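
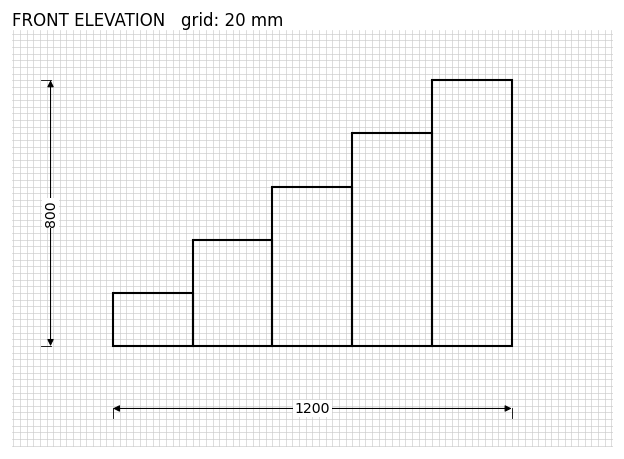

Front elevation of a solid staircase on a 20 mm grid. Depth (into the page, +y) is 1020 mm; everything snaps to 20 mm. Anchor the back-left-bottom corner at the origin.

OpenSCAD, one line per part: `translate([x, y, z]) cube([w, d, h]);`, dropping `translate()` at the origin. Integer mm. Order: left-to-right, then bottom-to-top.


cube([240, 1020, 160]);
translate([240, 0, 0]) cube([240, 1020, 320]);
translate([480, 0, 0]) cube([240, 1020, 480]);
translate([720, 0, 0]) cube([240, 1020, 640]);
translate([960, 0, 0]) cube([240, 1020, 800]);


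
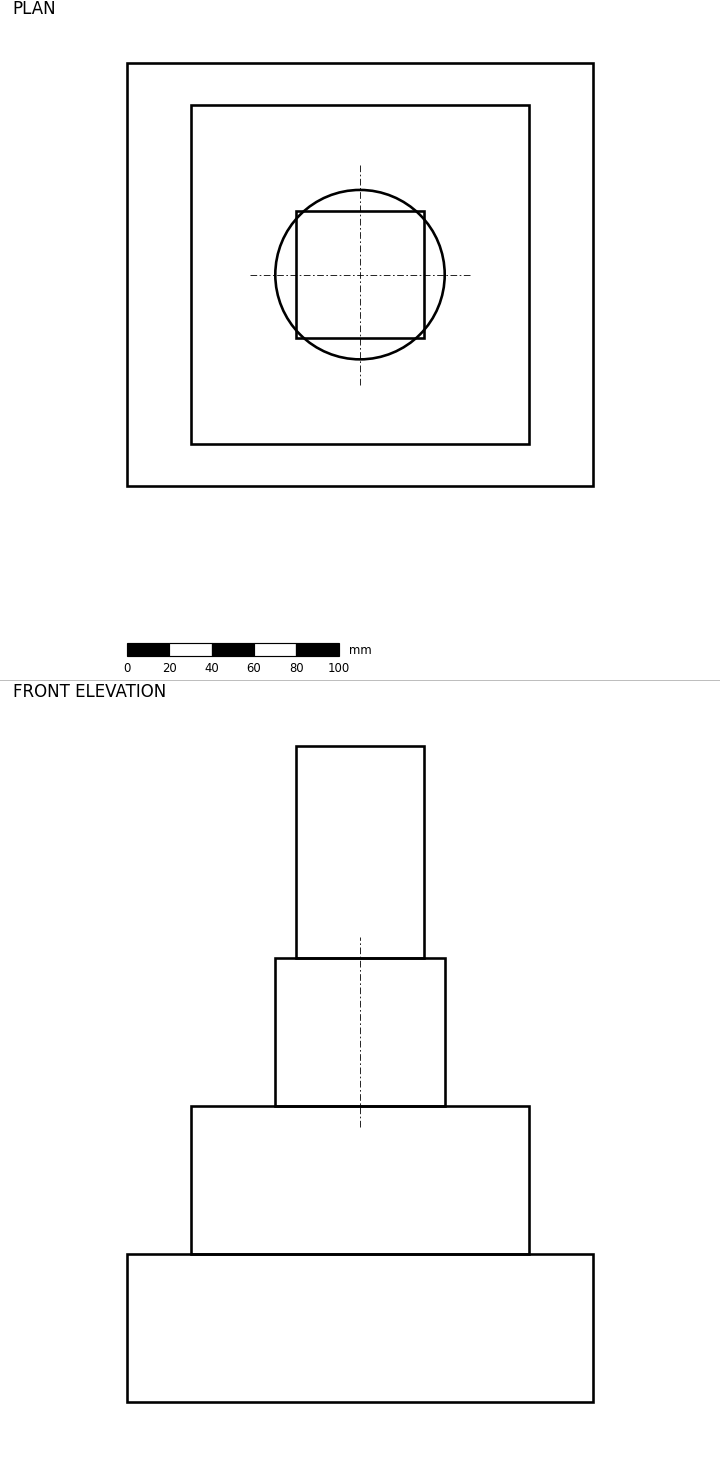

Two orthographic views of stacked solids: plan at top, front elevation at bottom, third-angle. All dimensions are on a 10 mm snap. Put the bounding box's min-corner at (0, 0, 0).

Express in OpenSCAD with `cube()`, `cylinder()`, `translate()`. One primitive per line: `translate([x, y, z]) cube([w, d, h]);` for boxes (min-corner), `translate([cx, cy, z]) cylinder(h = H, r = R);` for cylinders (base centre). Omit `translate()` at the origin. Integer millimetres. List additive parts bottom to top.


cube([220, 200, 70]);
translate([30, 20, 70]) cube([160, 160, 70]);
translate([110, 100, 140]) cylinder(h = 70, r = 40);
translate([80, 70, 210]) cube([60, 60, 100]);


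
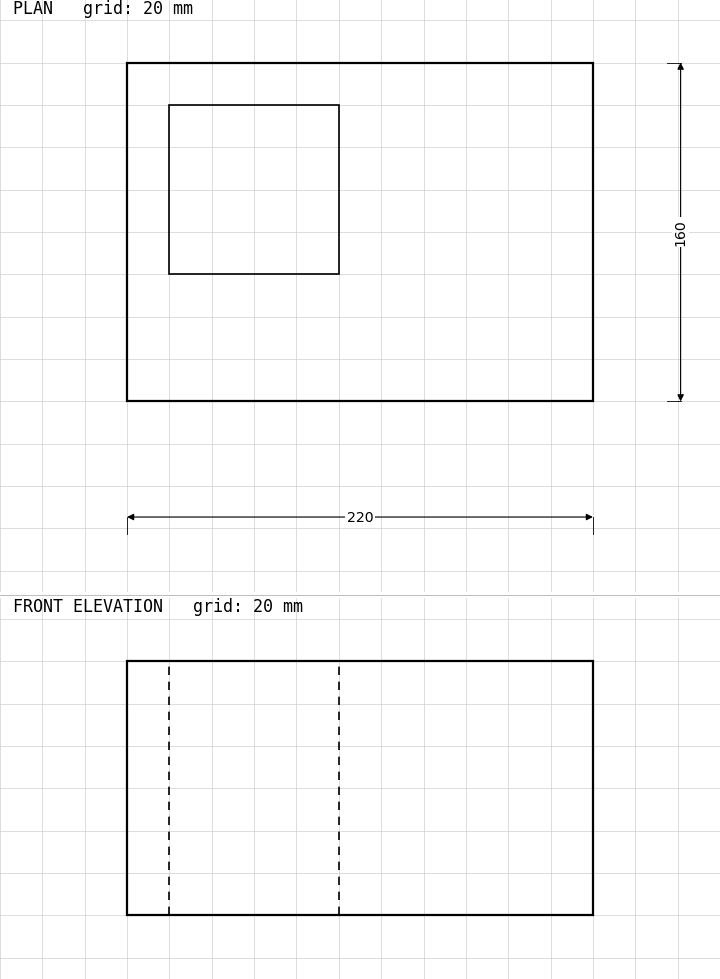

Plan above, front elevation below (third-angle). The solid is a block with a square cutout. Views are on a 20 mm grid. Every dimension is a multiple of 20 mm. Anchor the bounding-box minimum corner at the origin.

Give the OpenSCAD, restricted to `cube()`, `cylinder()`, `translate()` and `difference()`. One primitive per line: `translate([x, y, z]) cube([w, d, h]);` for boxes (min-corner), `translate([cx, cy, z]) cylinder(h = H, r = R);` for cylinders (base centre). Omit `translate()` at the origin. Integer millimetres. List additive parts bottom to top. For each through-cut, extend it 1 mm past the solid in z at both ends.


difference() {
  cube([220, 160, 120]);
  translate([20, 60, -1]) cube([80, 80, 122]);
}


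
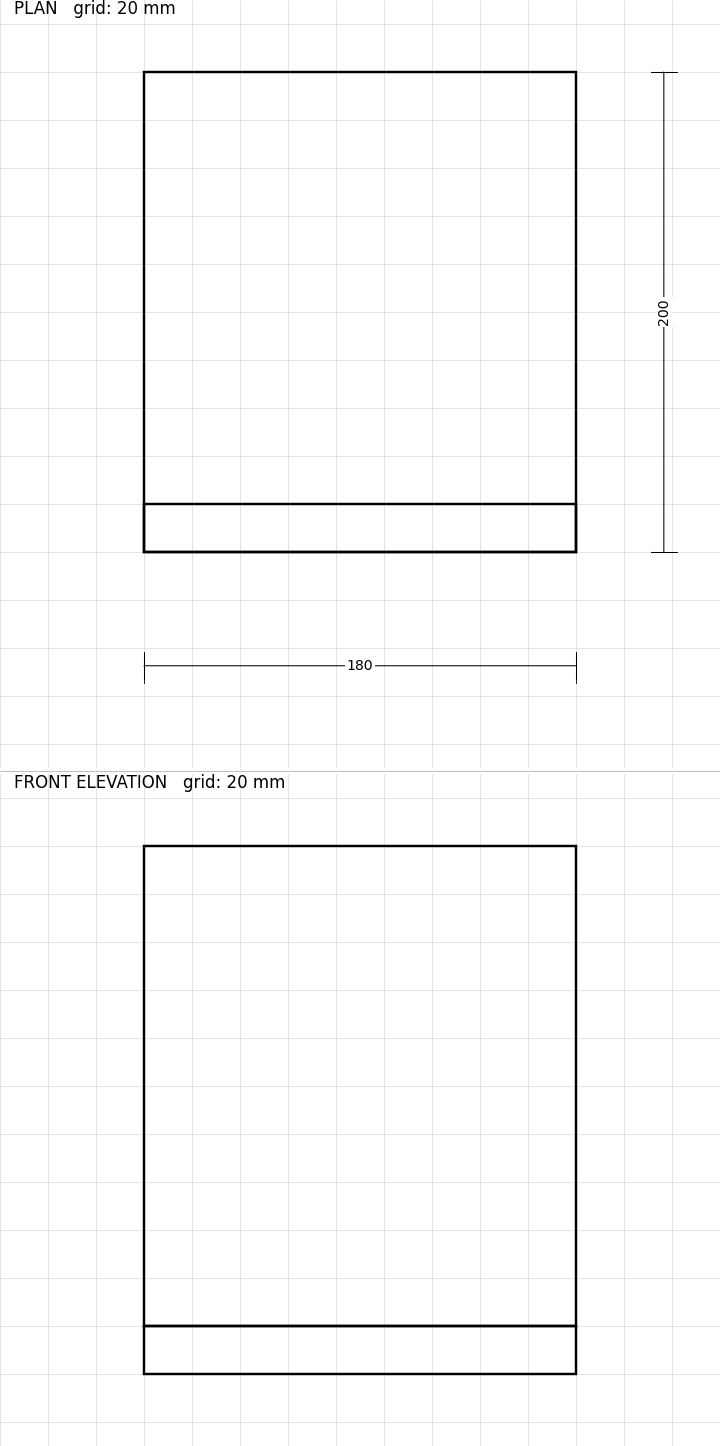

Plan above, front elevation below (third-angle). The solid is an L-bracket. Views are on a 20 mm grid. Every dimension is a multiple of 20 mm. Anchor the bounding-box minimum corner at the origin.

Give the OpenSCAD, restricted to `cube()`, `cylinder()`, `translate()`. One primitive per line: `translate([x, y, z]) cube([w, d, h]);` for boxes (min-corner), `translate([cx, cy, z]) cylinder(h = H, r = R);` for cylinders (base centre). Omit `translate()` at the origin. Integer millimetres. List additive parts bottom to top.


cube([180, 200, 20]);
translate([0, 0, 20]) cube([180, 20, 200]);


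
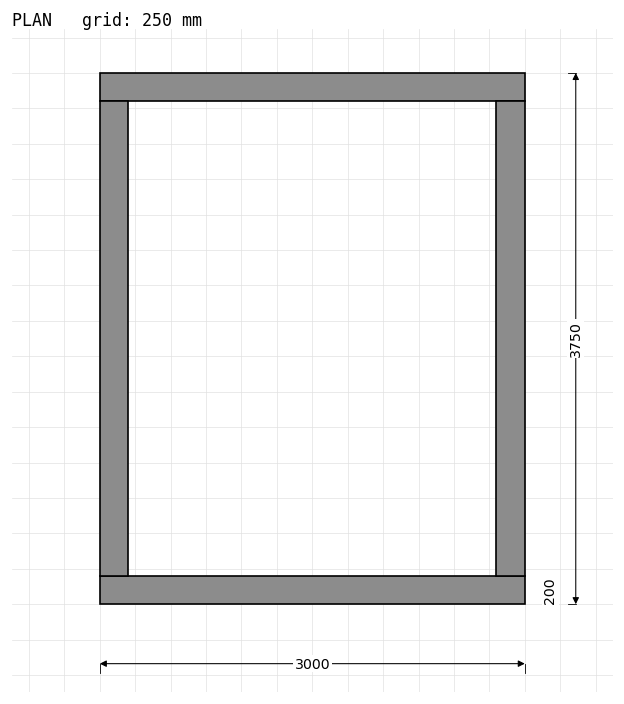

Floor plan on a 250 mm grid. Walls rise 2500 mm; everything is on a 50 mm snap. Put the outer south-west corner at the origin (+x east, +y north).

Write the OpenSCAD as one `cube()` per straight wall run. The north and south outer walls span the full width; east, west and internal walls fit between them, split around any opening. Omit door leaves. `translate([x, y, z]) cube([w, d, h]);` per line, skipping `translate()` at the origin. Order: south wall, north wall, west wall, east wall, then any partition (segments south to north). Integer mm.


cube([3000, 200, 2500]);
translate([0, 3550, 0]) cube([3000, 200, 2500]);
translate([0, 200, 0]) cube([200, 3350, 2500]);
translate([2800, 200, 0]) cube([200, 3350, 2500]);


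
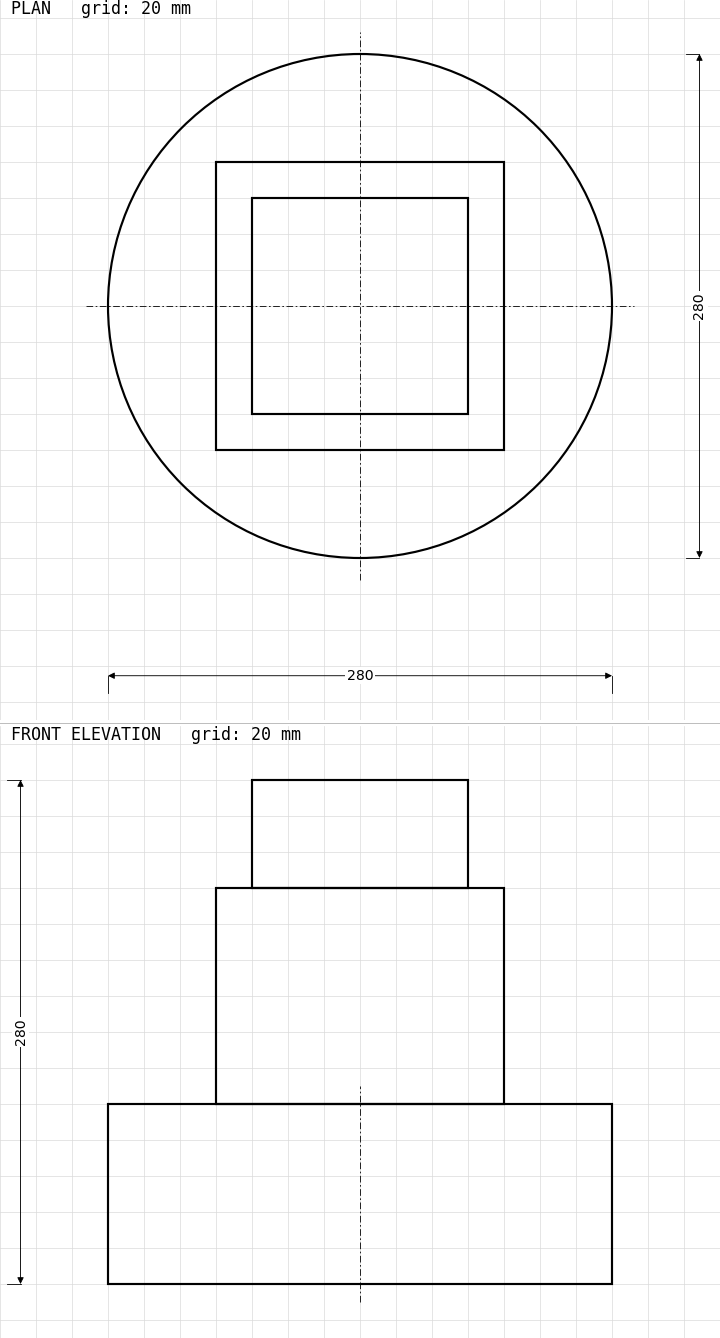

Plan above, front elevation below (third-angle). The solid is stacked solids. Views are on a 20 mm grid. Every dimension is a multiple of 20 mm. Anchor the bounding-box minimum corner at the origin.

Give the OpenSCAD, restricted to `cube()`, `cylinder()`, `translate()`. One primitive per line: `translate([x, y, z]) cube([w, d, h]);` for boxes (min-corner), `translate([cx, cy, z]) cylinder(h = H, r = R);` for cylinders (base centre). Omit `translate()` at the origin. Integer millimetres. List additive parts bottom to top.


translate([140, 140, 0]) cylinder(h = 100, r = 140);
translate([60, 60, 100]) cube([160, 160, 120]);
translate([80, 80, 220]) cube([120, 120, 60]);


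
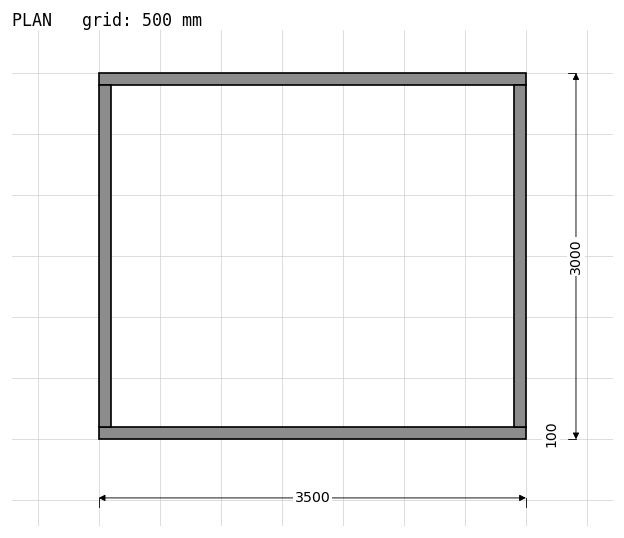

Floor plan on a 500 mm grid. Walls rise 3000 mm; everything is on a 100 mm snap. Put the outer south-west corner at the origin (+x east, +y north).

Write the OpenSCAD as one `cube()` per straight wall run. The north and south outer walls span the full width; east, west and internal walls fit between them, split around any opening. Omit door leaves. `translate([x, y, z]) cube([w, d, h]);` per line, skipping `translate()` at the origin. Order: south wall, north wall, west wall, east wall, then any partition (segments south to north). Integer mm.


cube([3500, 100, 3000]);
translate([0, 2900, 0]) cube([3500, 100, 3000]);
translate([0, 100, 0]) cube([100, 2800, 3000]);
translate([3400, 100, 0]) cube([100, 2800, 3000]);


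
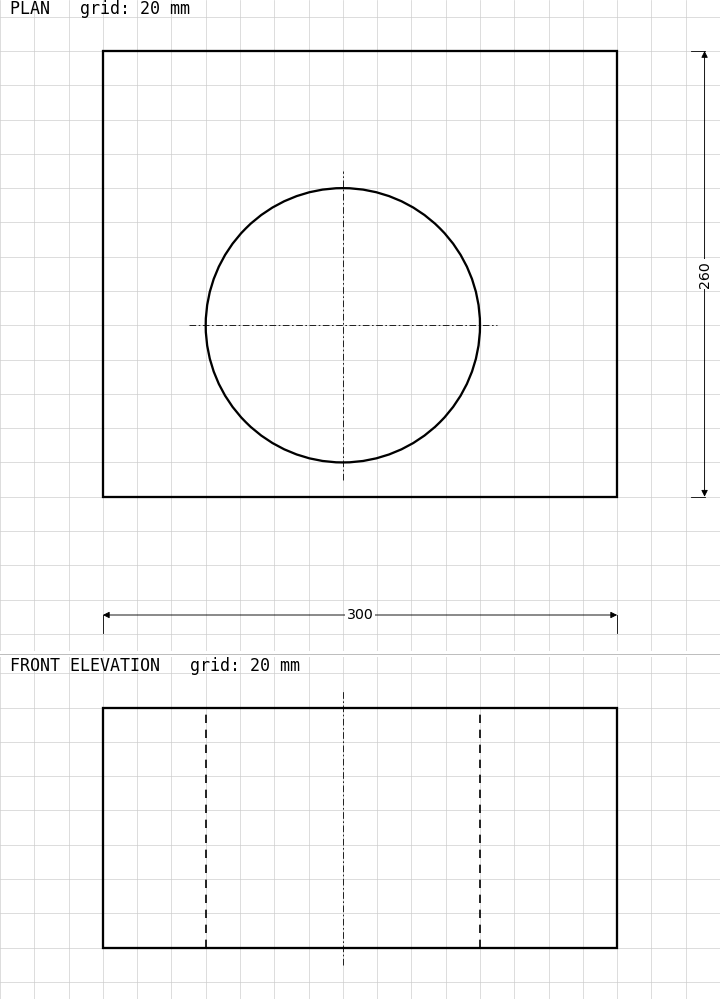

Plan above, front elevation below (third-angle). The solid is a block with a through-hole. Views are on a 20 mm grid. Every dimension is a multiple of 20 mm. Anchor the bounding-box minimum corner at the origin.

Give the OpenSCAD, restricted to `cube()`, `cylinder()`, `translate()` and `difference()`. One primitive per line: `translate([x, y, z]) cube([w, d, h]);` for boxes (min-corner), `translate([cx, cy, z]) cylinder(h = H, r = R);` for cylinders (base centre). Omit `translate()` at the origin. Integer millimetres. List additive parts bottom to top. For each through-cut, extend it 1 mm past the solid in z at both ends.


difference() {
  cube([300, 260, 140]);
  translate([140, 100, -1]) cylinder(h = 142, r = 80);
}


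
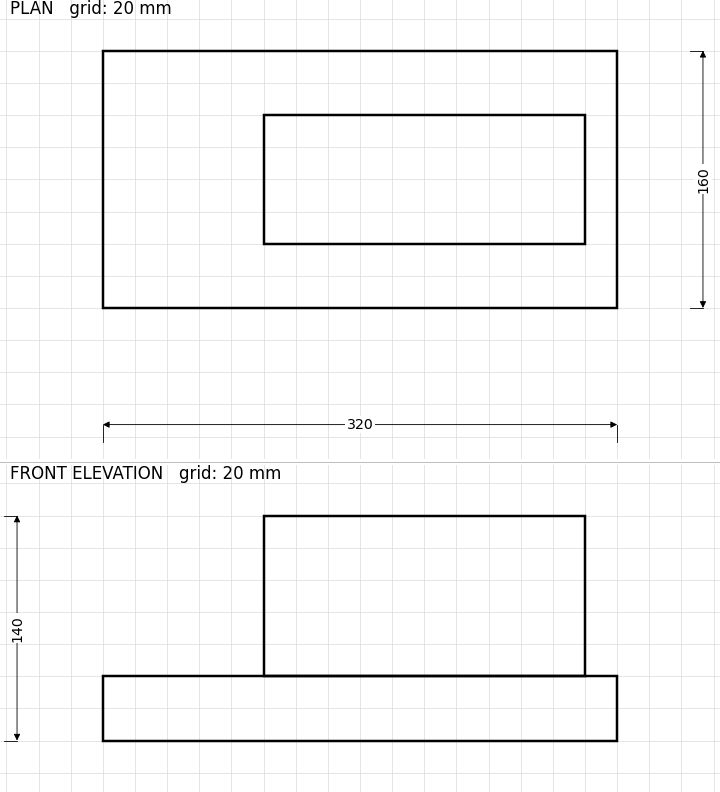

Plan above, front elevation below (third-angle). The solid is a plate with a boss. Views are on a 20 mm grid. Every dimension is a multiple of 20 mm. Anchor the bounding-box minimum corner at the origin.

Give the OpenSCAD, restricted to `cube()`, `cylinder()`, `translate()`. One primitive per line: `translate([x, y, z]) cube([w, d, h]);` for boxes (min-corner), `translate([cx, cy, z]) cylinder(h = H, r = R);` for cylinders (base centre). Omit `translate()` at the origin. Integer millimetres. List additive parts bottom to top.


cube([320, 160, 40]);
translate([100, 40, 40]) cube([200, 80, 100]);


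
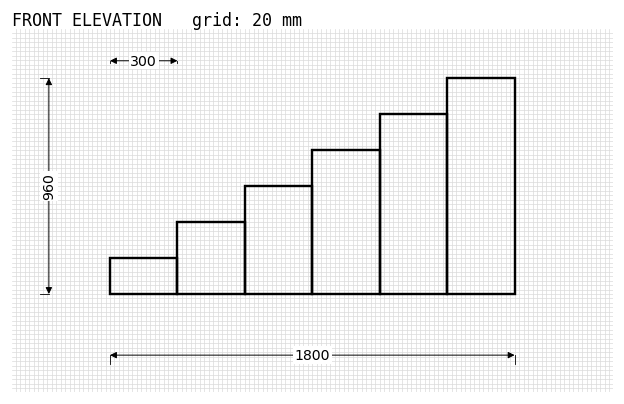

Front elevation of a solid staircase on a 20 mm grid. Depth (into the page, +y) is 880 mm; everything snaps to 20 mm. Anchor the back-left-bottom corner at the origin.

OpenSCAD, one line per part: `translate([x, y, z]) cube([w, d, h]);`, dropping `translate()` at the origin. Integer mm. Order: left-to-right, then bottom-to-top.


cube([300, 880, 160]);
translate([300, 0, 0]) cube([300, 880, 320]);
translate([600, 0, 0]) cube([300, 880, 480]);
translate([900, 0, 0]) cube([300, 880, 640]);
translate([1200, 0, 0]) cube([300, 880, 800]);
translate([1500, 0, 0]) cube([300, 880, 960]);


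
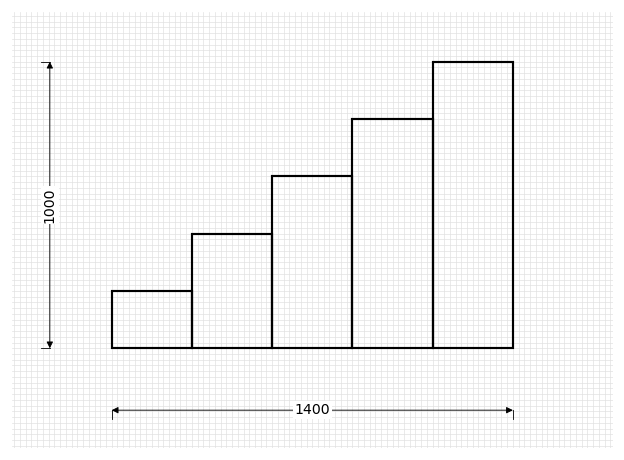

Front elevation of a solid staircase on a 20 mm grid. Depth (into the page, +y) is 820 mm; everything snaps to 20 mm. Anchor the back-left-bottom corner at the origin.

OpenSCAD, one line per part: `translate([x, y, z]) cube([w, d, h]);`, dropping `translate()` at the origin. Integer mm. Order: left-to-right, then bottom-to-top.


cube([280, 820, 200]);
translate([280, 0, 0]) cube([280, 820, 400]);
translate([560, 0, 0]) cube([280, 820, 600]);
translate([840, 0, 0]) cube([280, 820, 800]);
translate([1120, 0, 0]) cube([280, 820, 1000]);


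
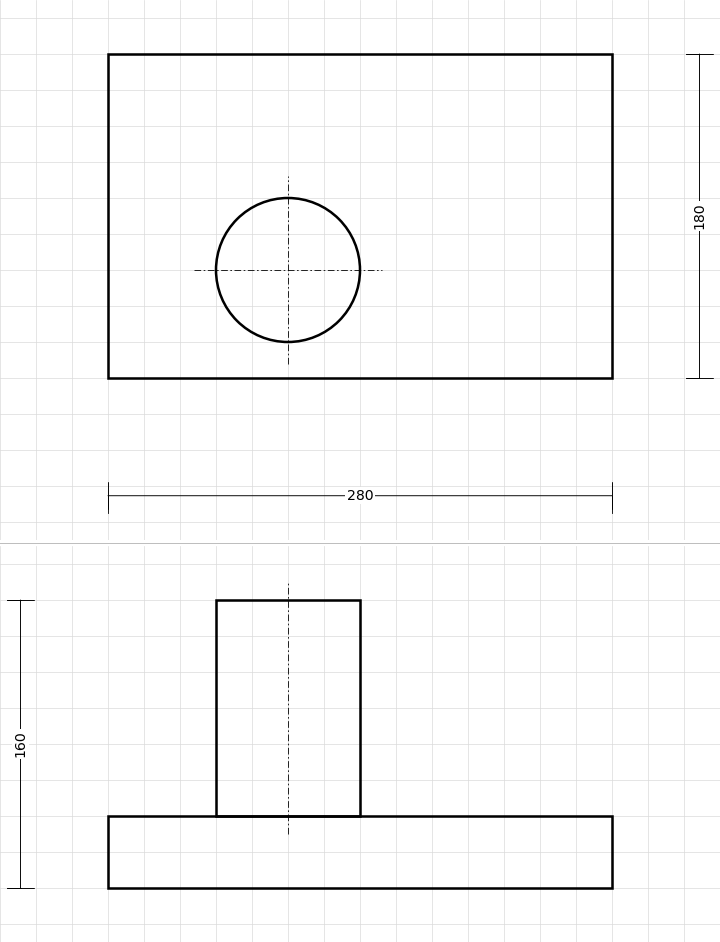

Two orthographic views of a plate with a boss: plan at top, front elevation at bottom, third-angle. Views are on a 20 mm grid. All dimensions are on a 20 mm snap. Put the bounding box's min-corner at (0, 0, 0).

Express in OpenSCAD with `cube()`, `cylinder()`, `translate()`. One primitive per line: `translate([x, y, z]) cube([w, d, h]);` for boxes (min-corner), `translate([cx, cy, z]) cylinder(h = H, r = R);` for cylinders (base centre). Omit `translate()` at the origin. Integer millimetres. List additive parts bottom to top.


cube([280, 180, 40]);
translate([100, 60, 40]) cylinder(h = 120, r = 40);


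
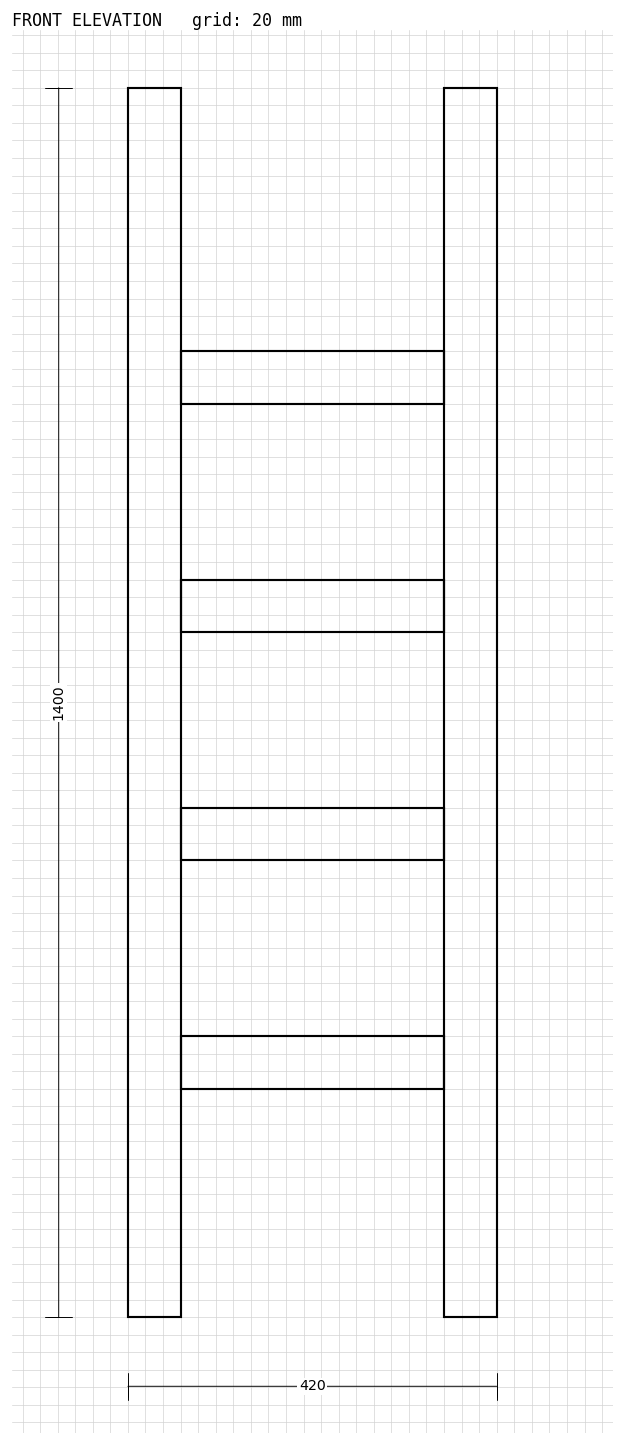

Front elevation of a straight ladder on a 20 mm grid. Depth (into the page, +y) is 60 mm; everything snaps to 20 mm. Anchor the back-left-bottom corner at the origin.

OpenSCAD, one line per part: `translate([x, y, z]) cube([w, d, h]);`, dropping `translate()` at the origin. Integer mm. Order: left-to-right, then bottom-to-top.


cube([60, 60, 1400]);
translate([60, 0, 260]) cube([300, 60, 60]);
translate([60, 0, 520]) cube([300, 60, 60]);
translate([60, 0, 780]) cube([300, 60, 60]);
translate([60, 0, 1040]) cube([300, 60, 60]);
translate([360, 0, 0]) cube([60, 60, 1400]);


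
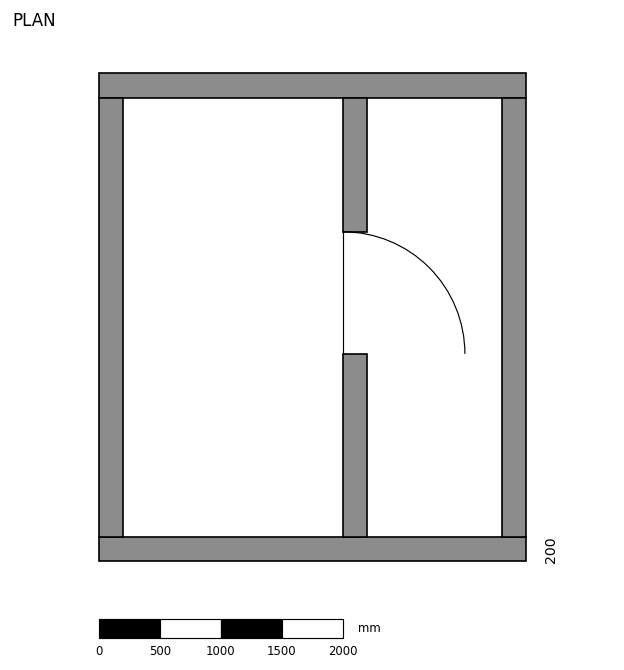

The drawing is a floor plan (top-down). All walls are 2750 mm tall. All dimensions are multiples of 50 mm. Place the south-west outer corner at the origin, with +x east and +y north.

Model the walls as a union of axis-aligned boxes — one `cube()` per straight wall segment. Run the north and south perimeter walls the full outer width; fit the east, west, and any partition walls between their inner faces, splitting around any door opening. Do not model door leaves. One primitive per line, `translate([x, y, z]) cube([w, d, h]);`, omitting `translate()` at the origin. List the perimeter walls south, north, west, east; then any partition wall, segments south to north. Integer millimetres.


cube([3500, 200, 2750]);
translate([0, 3800, 0]) cube([3500, 200, 2750]);
translate([0, 200, 0]) cube([200, 3600, 2750]);
translate([3300, 200, 0]) cube([200, 3600, 2750]);
translate([2000, 200, 0]) cube([200, 1500, 2750]);
translate([2000, 2700, 0]) cube([200, 1100, 2750]);


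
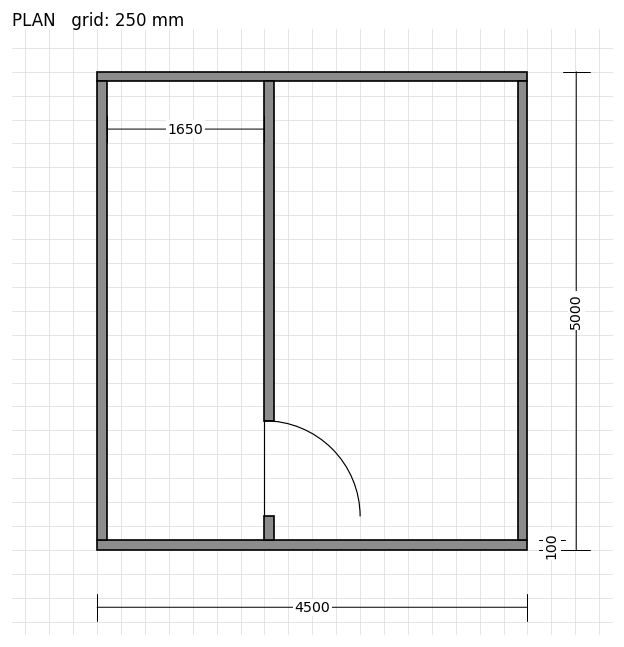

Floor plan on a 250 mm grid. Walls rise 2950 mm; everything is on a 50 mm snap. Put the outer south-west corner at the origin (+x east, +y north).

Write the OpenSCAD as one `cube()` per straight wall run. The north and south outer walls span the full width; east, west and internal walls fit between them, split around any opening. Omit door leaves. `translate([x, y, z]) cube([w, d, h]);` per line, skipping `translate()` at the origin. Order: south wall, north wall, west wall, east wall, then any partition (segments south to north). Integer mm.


cube([4500, 100, 2950]);
translate([0, 4900, 0]) cube([4500, 100, 2950]);
translate([0, 100, 0]) cube([100, 4800, 2950]);
translate([4400, 100, 0]) cube([100, 4800, 2950]);
translate([1750, 100, 0]) cube([100, 250, 2950]);
translate([1750, 1350, 0]) cube([100, 3550, 2950]);


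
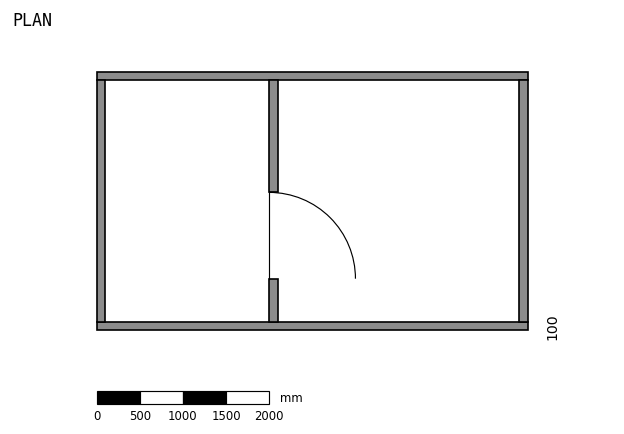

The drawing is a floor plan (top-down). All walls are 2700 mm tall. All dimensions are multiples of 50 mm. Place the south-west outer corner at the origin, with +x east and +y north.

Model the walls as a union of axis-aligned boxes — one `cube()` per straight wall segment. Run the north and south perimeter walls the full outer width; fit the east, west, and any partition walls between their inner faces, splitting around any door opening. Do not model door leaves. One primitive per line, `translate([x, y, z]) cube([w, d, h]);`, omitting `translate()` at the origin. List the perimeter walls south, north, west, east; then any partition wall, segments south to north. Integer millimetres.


cube([5000, 100, 2700]);
translate([0, 2900, 0]) cube([5000, 100, 2700]);
translate([0, 100, 0]) cube([100, 2800, 2700]);
translate([4900, 100, 0]) cube([100, 2800, 2700]);
translate([2000, 100, 0]) cube([100, 500, 2700]);
translate([2000, 1600, 0]) cube([100, 1300, 2700]);


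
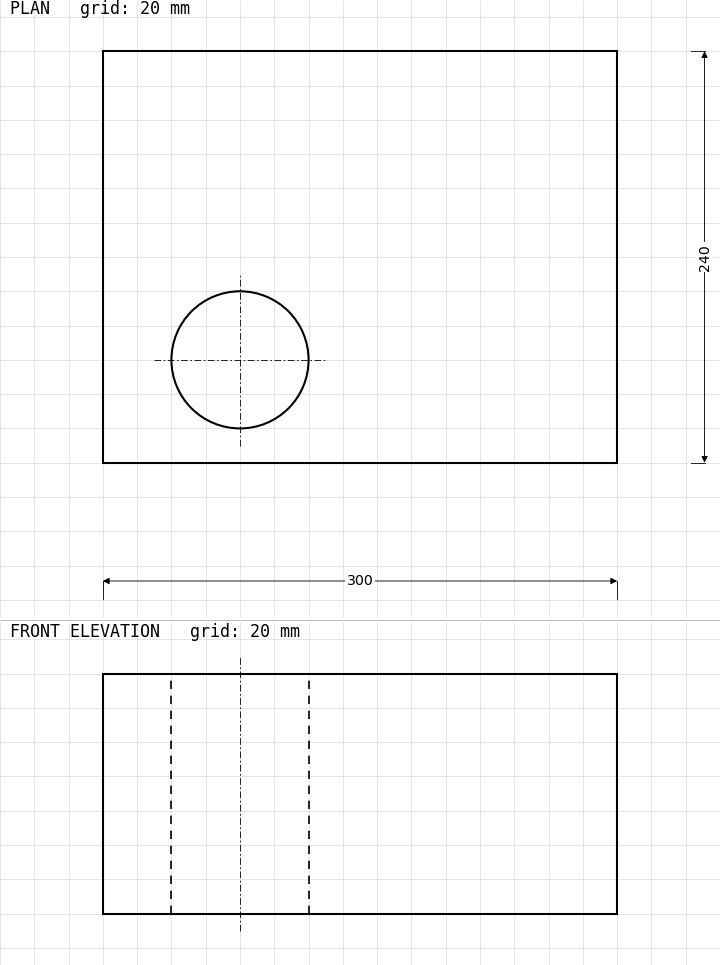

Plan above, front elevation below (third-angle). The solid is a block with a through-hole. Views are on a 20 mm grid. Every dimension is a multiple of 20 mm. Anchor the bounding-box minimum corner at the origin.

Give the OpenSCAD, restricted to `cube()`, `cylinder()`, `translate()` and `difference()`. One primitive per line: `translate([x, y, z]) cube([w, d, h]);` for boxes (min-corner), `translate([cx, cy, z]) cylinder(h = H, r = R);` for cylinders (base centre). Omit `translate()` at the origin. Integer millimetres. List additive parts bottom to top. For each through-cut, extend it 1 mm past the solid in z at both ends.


difference() {
  cube([300, 240, 140]);
  translate([80, 60, -1]) cylinder(h = 142, r = 40);
}


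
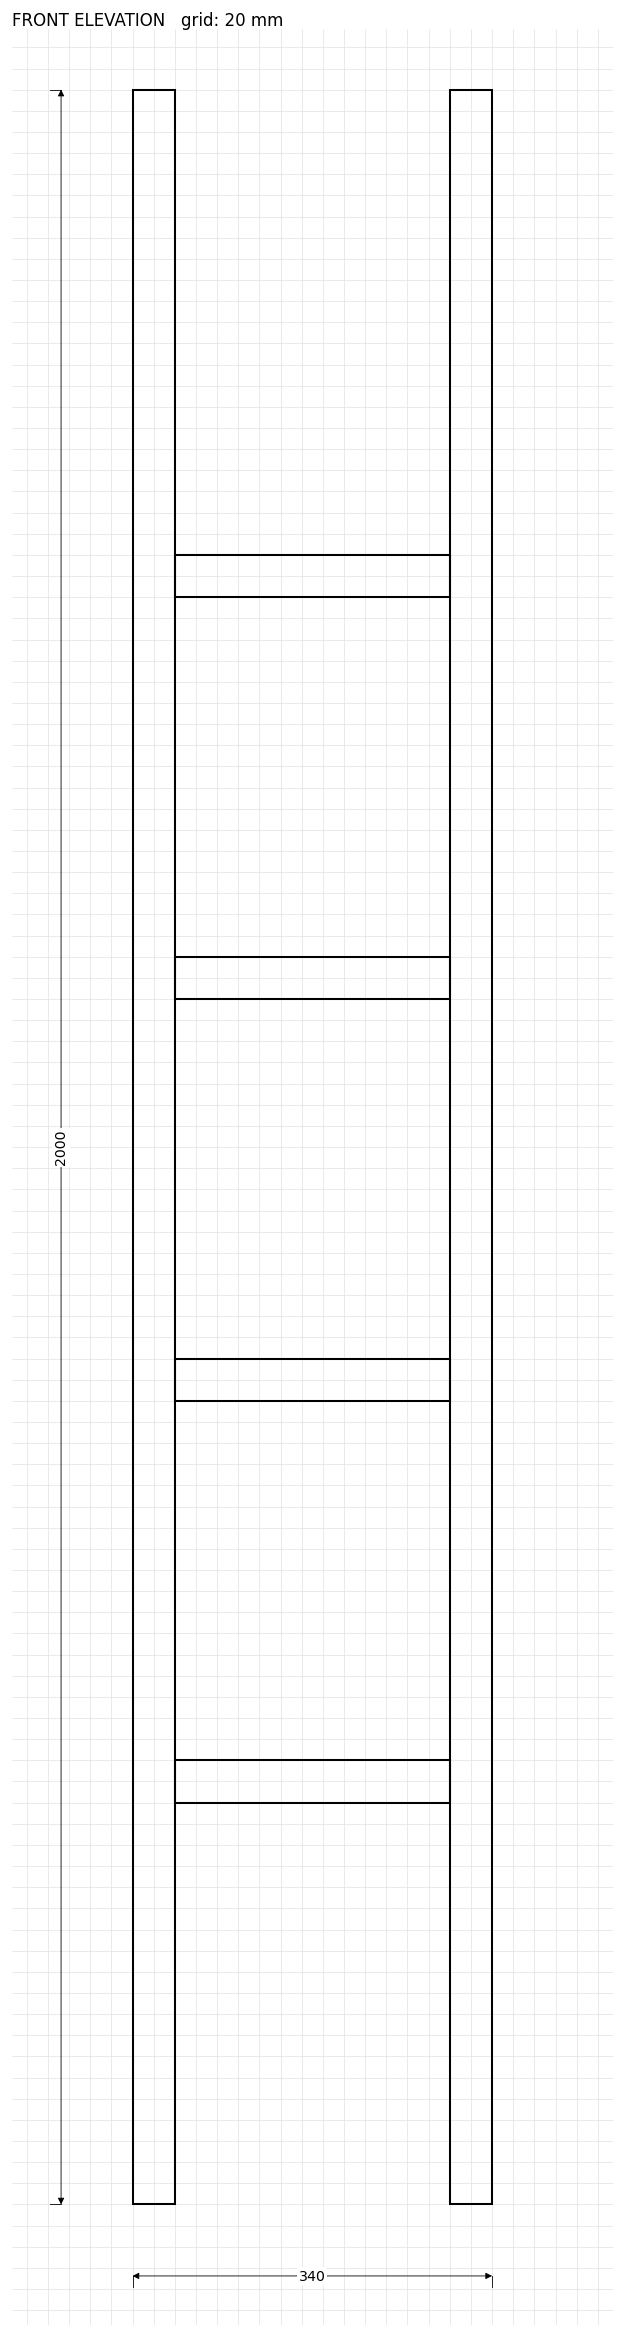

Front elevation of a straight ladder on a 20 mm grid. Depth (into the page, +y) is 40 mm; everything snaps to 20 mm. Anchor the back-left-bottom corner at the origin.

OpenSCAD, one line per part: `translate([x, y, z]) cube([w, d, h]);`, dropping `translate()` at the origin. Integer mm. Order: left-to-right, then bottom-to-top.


cube([40, 40, 2000]);
translate([40, 0, 380]) cube([260, 40, 40]);
translate([40, 0, 760]) cube([260, 40, 40]);
translate([40, 0, 1140]) cube([260, 40, 40]);
translate([40, 0, 1520]) cube([260, 40, 40]);
translate([300, 0, 0]) cube([40, 40, 2000]);


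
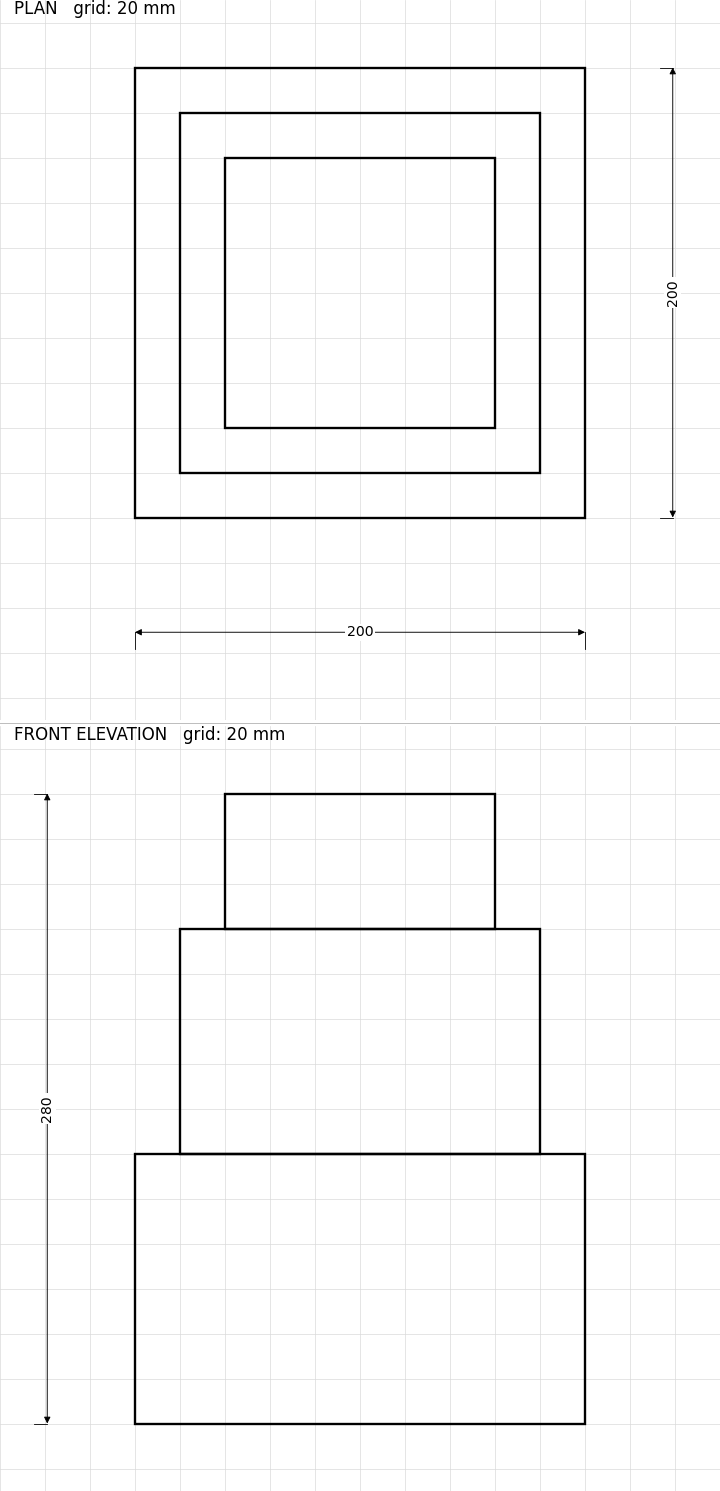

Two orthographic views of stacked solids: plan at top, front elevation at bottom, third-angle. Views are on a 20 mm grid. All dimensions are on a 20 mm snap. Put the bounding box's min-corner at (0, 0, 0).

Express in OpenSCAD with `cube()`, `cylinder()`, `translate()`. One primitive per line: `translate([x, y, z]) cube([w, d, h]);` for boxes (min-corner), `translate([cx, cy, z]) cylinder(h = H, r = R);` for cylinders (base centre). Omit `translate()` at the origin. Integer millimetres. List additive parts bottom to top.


cube([200, 200, 120]);
translate([20, 20, 120]) cube([160, 160, 100]);
translate([40, 40, 220]) cube([120, 120, 60]);


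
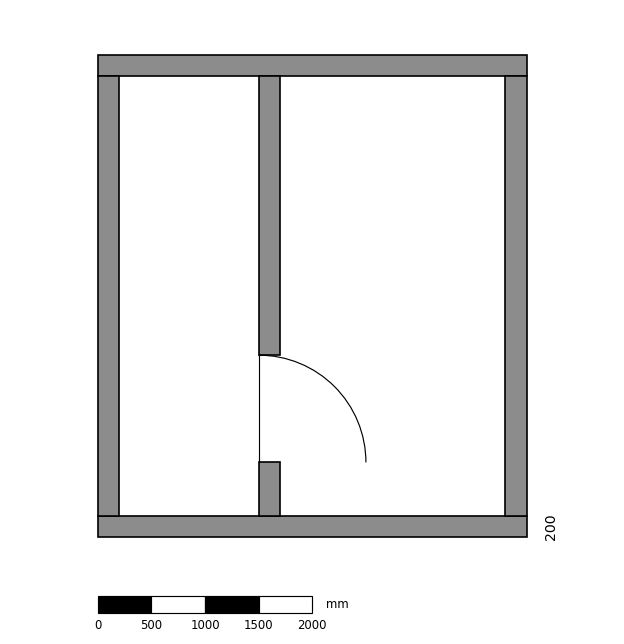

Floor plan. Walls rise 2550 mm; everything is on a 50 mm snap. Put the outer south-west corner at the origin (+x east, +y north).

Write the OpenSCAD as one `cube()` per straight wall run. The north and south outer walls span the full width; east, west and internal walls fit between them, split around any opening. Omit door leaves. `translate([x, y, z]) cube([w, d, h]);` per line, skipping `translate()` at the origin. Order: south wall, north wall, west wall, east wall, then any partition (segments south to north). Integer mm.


cube([4000, 200, 2550]);
translate([0, 4300, 0]) cube([4000, 200, 2550]);
translate([0, 200, 0]) cube([200, 4100, 2550]);
translate([3800, 200, 0]) cube([200, 4100, 2550]);
translate([1500, 200, 0]) cube([200, 500, 2550]);
translate([1500, 1700, 0]) cube([200, 2600, 2550]);


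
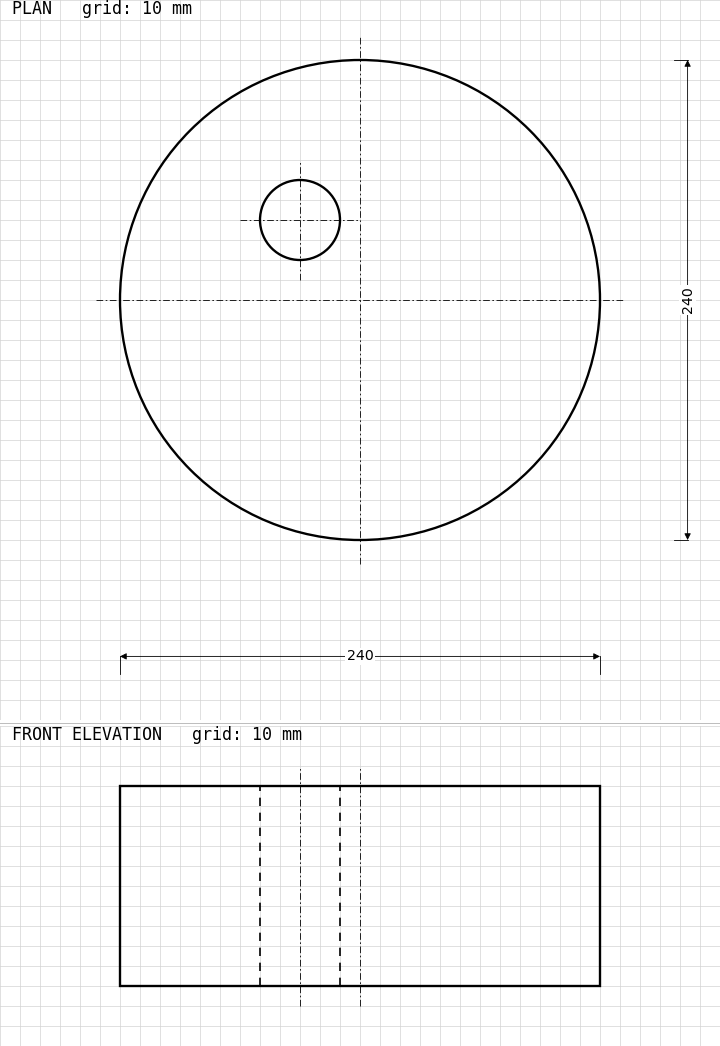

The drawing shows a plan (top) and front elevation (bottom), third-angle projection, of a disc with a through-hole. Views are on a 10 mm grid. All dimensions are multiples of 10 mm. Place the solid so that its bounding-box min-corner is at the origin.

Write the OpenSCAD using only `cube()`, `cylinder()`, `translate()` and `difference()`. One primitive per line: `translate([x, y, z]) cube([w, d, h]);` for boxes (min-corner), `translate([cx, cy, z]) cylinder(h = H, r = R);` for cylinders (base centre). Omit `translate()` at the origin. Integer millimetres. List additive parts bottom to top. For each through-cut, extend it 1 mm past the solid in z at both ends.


difference() {
  translate([120, 120, 0]) cylinder(h = 100, r = 120);
  translate([90, 160, -1]) cylinder(h = 102, r = 20);
}


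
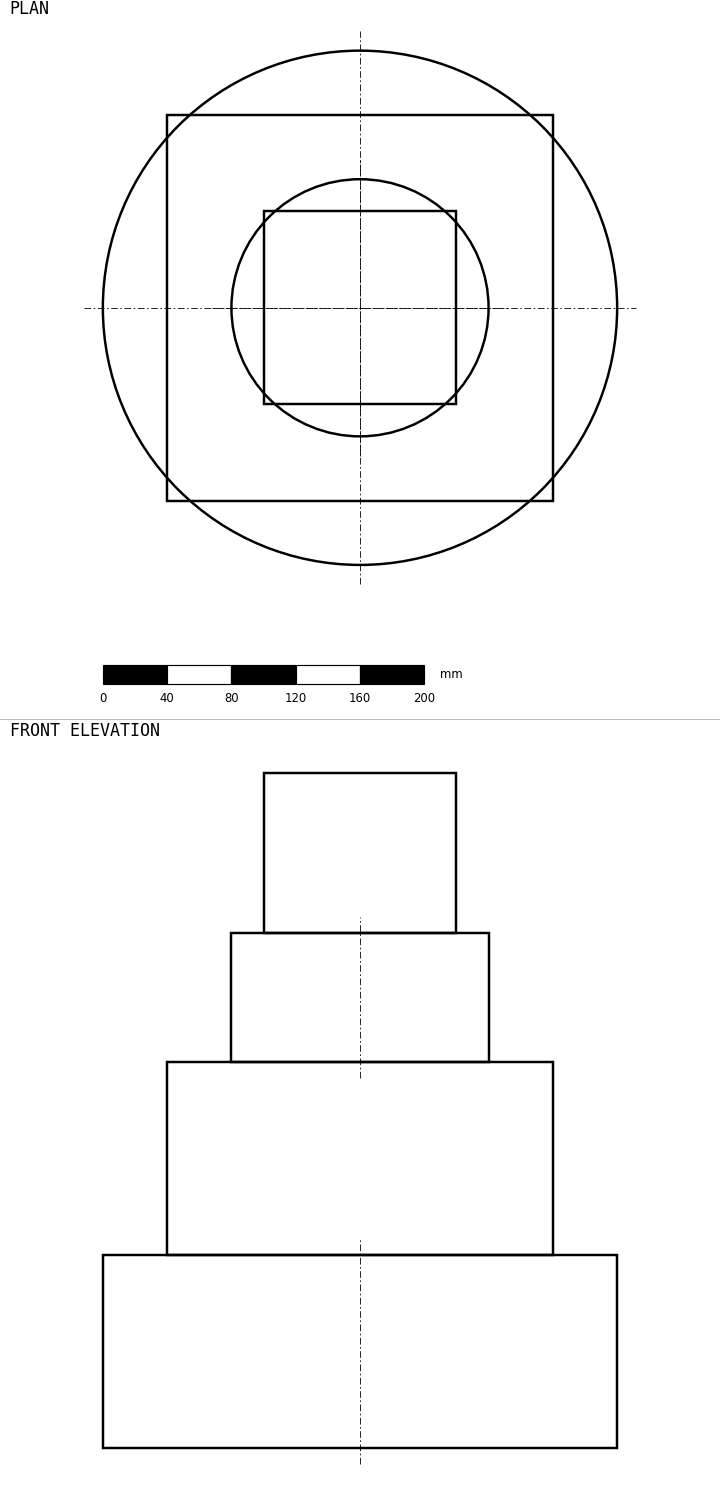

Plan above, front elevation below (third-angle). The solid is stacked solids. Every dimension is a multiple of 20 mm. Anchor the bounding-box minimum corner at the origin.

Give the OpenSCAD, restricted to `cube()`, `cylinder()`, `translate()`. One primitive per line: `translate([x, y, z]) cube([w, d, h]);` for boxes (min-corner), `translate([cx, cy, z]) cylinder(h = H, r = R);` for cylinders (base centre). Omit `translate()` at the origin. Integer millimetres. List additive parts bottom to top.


translate([160, 160, 0]) cylinder(h = 120, r = 160);
translate([40, 40, 120]) cube([240, 240, 120]);
translate([160, 160, 240]) cylinder(h = 80, r = 80);
translate([100, 100, 320]) cube([120, 120, 100]);


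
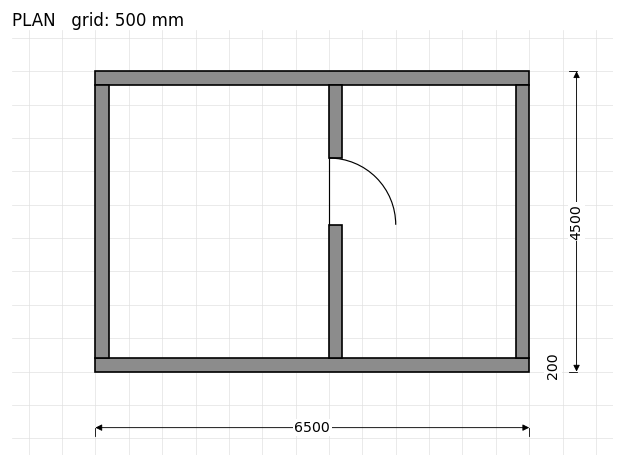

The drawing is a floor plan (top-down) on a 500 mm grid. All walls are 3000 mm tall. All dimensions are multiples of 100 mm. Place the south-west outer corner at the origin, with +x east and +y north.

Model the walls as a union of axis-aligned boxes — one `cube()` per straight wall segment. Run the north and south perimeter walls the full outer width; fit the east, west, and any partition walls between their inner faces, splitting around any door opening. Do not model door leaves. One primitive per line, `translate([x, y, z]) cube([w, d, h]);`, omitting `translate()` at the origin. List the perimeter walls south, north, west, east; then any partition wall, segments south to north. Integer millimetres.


cube([6500, 200, 3000]);
translate([0, 4300, 0]) cube([6500, 200, 3000]);
translate([0, 200, 0]) cube([200, 4100, 3000]);
translate([6300, 200, 0]) cube([200, 4100, 3000]);
translate([3500, 200, 0]) cube([200, 2000, 3000]);
translate([3500, 3200, 0]) cube([200, 1100, 3000]);


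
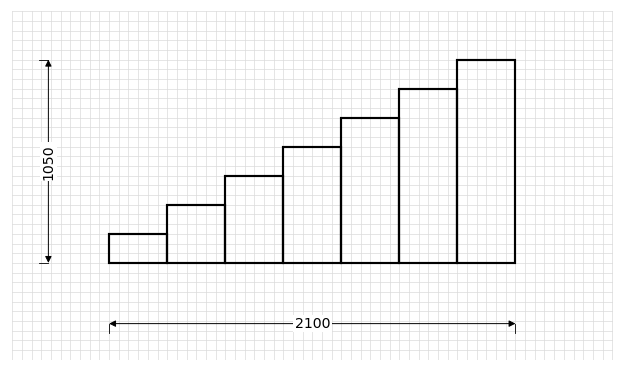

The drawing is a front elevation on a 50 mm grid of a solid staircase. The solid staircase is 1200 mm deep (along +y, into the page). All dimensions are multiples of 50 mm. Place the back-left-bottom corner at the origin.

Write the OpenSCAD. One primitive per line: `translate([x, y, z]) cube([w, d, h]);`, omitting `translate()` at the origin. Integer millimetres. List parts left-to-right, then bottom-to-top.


cube([300, 1200, 150]);
translate([300, 0, 0]) cube([300, 1200, 300]);
translate([600, 0, 0]) cube([300, 1200, 450]);
translate([900, 0, 0]) cube([300, 1200, 600]);
translate([1200, 0, 0]) cube([300, 1200, 750]);
translate([1500, 0, 0]) cube([300, 1200, 900]);
translate([1800, 0, 0]) cube([300, 1200, 1050]);


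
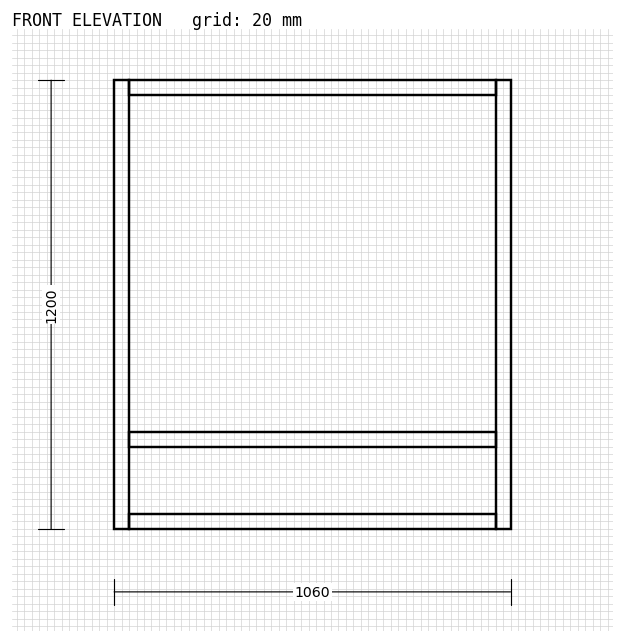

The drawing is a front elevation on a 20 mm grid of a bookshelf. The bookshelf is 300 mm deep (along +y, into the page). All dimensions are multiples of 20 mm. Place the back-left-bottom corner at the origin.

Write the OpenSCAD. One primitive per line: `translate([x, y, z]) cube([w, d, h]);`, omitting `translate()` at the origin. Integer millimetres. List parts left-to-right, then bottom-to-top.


cube([40, 300, 1200]);
translate([40, 0, 0]) cube([980, 300, 40]);
translate([40, 0, 220]) cube([980, 300, 40]);
translate([40, 0, 1160]) cube([980, 300, 40]);
translate([1020, 0, 0]) cube([40, 300, 1200]);


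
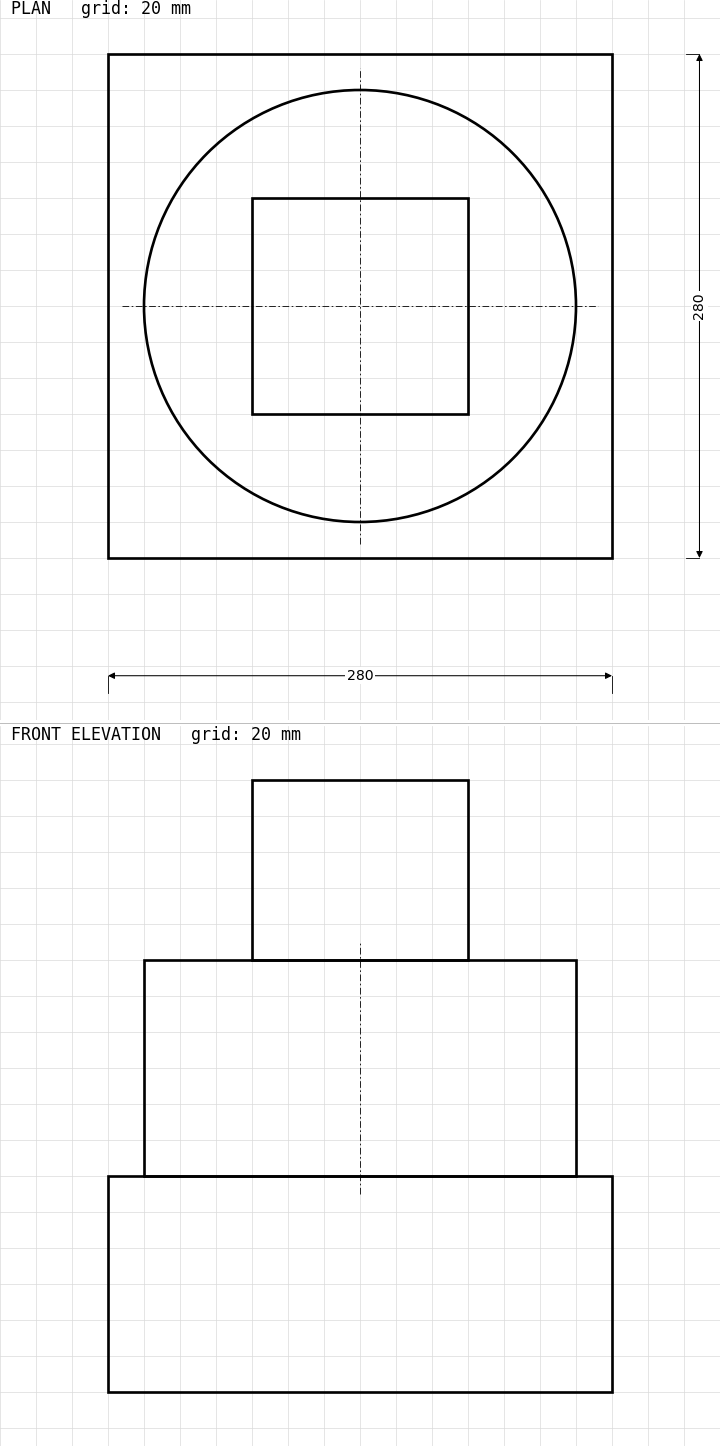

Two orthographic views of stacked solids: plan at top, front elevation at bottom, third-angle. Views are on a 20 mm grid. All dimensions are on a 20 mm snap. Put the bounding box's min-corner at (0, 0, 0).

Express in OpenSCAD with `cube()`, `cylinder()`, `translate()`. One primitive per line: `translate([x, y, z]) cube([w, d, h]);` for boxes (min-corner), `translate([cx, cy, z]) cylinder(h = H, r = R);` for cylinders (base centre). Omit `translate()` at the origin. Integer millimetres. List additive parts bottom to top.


cube([280, 280, 120]);
translate([140, 140, 120]) cylinder(h = 120, r = 120);
translate([80, 80, 240]) cube([120, 120, 100]);


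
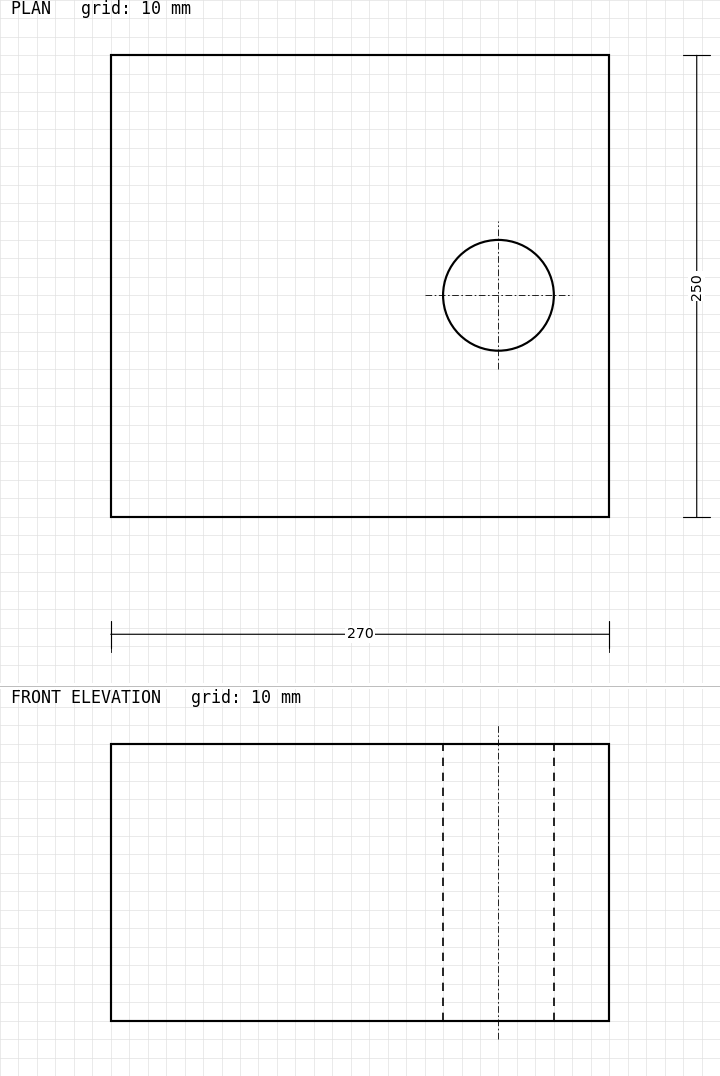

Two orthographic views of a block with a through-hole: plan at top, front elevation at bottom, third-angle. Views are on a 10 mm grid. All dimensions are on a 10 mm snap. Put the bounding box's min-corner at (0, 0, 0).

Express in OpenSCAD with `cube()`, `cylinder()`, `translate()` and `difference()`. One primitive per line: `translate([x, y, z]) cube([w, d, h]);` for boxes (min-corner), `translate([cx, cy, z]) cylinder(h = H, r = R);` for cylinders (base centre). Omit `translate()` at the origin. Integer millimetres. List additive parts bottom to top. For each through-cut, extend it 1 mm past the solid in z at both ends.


difference() {
  cube([270, 250, 150]);
  translate([210, 120, -1]) cylinder(h = 152, r = 30);
}


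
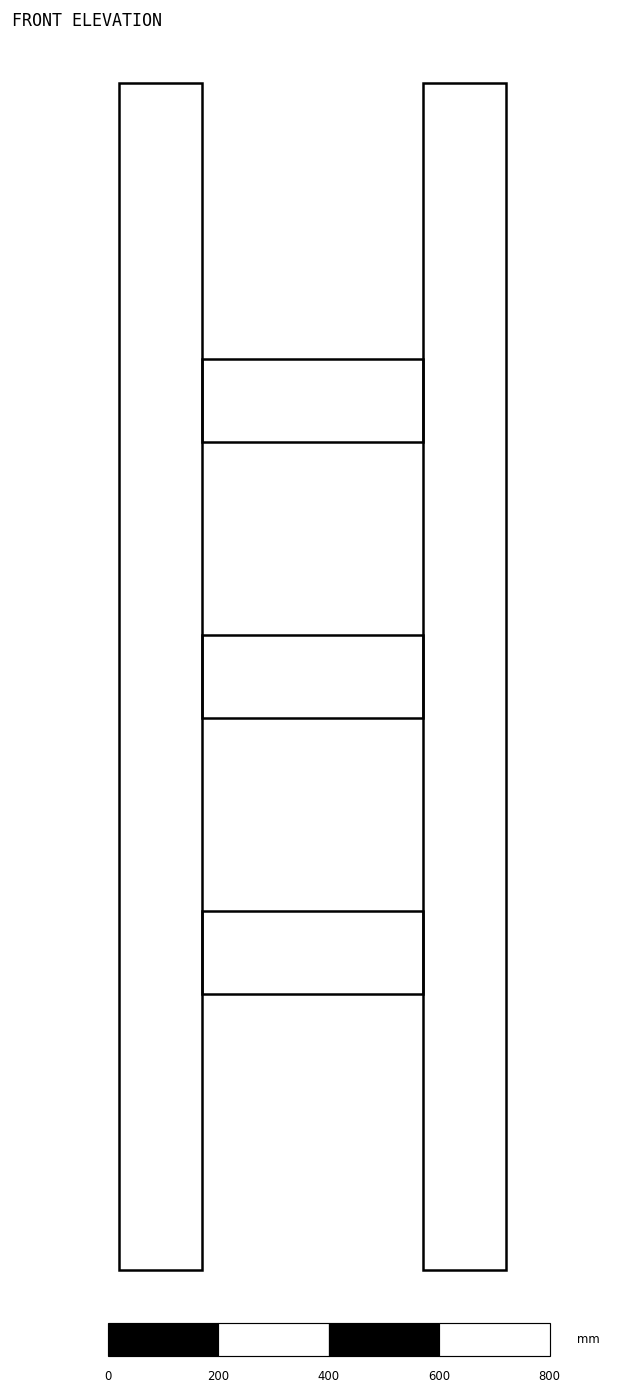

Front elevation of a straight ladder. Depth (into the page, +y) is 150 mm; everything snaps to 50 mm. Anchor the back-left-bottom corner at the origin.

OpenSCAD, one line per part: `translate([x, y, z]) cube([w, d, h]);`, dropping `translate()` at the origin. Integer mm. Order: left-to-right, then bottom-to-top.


cube([150, 150, 2150]);
translate([150, 0, 500]) cube([400, 150, 150]);
translate([150, 0, 1000]) cube([400, 150, 150]);
translate([150, 0, 1500]) cube([400, 150, 150]);
translate([550, 0, 0]) cube([150, 150, 2150]);


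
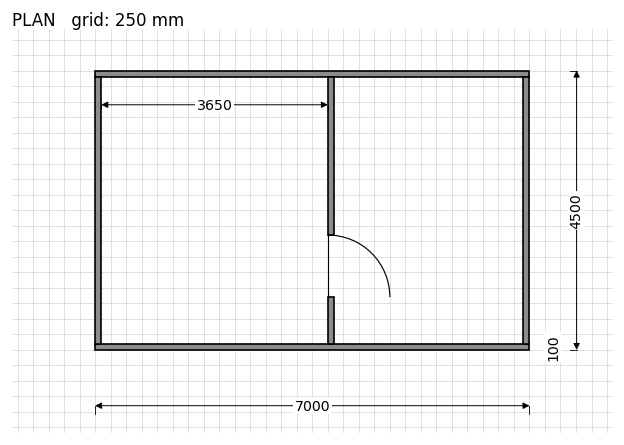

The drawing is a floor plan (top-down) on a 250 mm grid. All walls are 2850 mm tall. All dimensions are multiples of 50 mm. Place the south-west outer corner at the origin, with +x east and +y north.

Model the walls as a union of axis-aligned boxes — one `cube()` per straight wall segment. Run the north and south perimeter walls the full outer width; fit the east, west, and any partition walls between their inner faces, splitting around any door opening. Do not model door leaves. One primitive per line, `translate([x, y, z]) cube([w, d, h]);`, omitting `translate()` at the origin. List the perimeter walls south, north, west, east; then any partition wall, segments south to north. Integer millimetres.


cube([7000, 100, 2850]);
translate([0, 4400, 0]) cube([7000, 100, 2850]);
translate([0, 100, 0]) cube([100, 4300, 2850]);
translate([6900, 100, 0]) cube([100, 4300, 2850]);
translate([3750, 100, 0]) cube([100, 750, 2850]);
translate([3750, 1850, 0]) cube([100, 2550, 2850]);


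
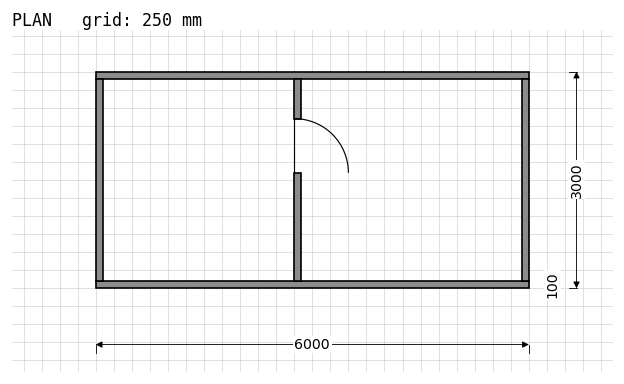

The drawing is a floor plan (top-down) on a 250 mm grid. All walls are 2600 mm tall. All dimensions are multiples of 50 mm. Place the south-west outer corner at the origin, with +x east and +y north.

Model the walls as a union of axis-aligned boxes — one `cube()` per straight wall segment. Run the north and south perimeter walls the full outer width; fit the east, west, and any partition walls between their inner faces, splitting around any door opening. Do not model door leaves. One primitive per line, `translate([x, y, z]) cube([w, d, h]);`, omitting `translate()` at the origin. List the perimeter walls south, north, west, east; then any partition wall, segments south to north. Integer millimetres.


cube([6000, 100, 2600]);
translate([0, 2900, 0]) cube([6000, 100, 2600]);
translate([0, 100, 0]) cube([100, 2800, 2600]);
translate([5900, 100, 0]) cube([100, 2800, 2600]);
translate([2750, 100, 0]) cube([100, 1500, 2600]);
translate([2750, 2350, 0]) cube([100, 550, 2600]);


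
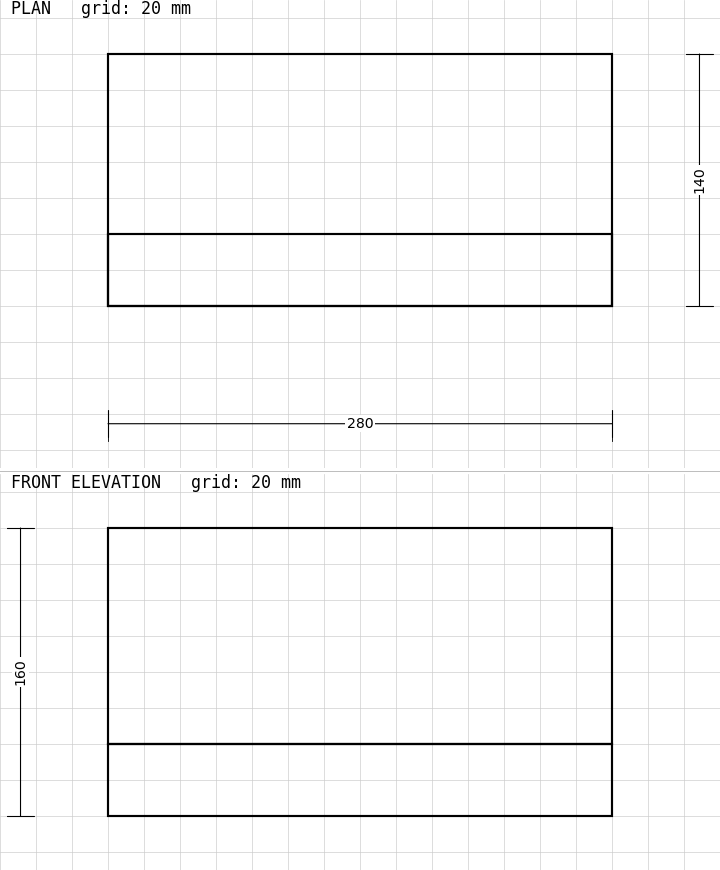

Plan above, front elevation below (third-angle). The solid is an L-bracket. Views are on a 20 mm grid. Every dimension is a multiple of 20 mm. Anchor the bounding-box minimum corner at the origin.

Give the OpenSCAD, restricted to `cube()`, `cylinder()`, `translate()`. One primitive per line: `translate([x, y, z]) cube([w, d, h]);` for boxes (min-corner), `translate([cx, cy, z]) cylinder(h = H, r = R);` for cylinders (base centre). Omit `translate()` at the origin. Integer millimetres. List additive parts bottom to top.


cube([280, 140, 40]);
translate([0, 0, 40]) cube([280, 40, 120]);


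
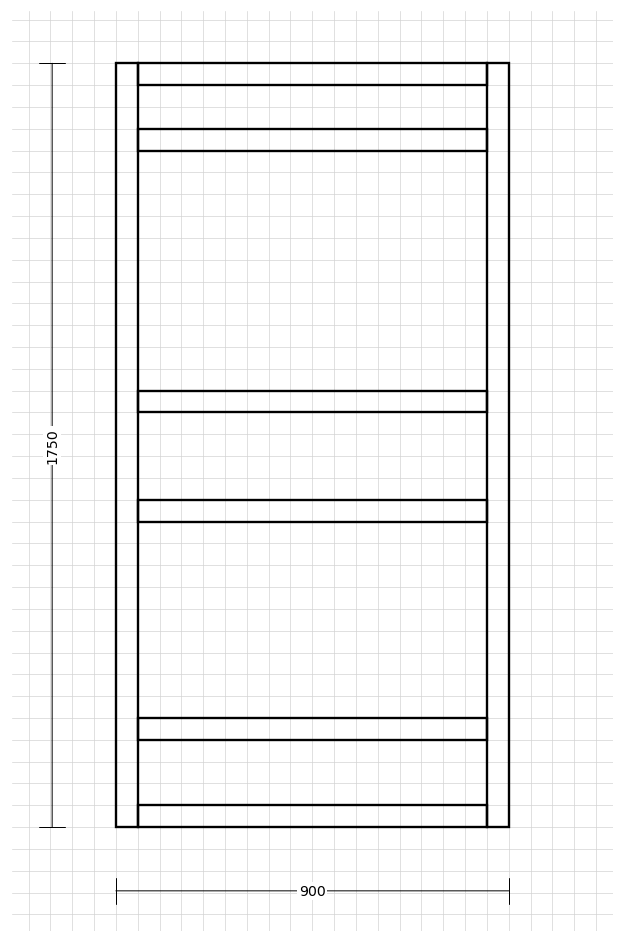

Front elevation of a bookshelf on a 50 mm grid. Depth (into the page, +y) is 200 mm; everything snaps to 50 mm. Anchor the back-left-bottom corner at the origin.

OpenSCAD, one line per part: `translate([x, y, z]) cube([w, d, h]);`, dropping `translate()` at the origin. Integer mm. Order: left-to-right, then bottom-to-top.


cube([50, 200, 1750]);
translate([50, 0, 0]) cube([800, 200, 50]);
translate([50, 0, 200]) cube([800, 200, 50]);
translate([50, 0, 700]) cube([800, 200, 50]);
translate([50, 0, 950]) cube([800, 200, 50]);
translate([50, 0, 1550]) cube([800, 200, 50]);
translate([50, 0, 1700]) cube([800, 200, 50]);
translate([850, 0, 0]) cube([50, 200, 1750]);


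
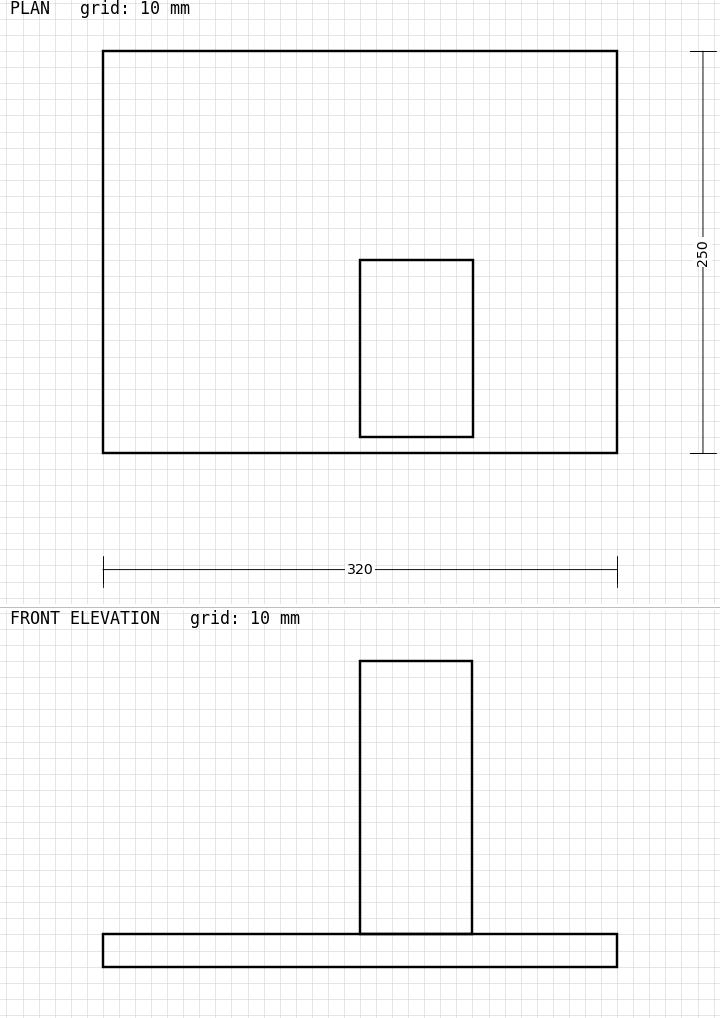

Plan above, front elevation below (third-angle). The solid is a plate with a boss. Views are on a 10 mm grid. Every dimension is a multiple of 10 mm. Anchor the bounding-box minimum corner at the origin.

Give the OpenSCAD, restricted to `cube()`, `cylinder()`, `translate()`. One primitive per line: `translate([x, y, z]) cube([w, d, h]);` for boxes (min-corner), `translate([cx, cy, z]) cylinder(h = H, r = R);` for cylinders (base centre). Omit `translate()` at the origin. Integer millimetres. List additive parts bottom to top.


cube([320, 250, 20]);
translate([160, 10, 20]) cube([70, 110, 170]);


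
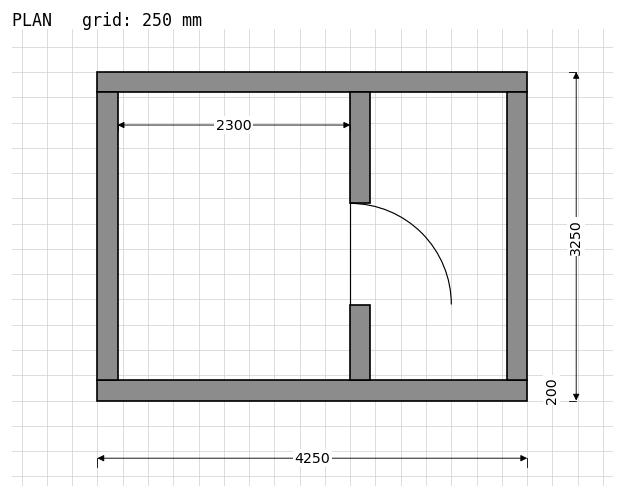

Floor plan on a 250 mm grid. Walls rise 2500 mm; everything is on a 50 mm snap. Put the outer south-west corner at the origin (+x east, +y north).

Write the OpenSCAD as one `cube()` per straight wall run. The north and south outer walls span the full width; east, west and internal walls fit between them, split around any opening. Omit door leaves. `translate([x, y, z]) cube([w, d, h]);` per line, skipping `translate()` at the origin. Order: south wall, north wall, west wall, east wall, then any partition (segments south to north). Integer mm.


cube([4250, 200, 2500]);
translate([0, 3050, 0]) cube([4250, 200, 2500]);
translate([0, 200, 0]) cube([200, 2850, 2500]);
translate([4050, 200, 0]) cube([200, 2850, 2500]);
translate([2500, 200, 0]) cube([200, 750, 2500]);
translate([2500, 1950, 0]) cube([200, 1100, 2500]);


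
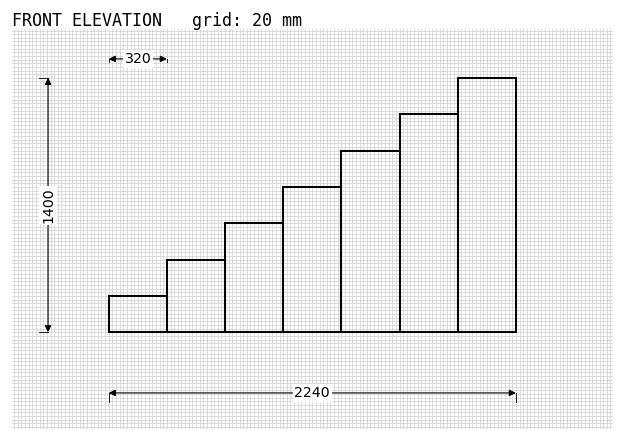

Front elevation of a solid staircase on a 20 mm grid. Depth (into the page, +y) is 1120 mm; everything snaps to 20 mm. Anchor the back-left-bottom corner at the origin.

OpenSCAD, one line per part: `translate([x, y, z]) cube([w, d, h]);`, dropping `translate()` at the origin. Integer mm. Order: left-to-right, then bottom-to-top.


cube([320, 1120, 200]);
translate([320, 0, 0]) cube([320, 1120, 400]);
translate([640, 0, 0]) cube([320, 1120, 600]);
translate([960, 0, 0]) cube([320, 1120, 800]);
translate([1280, 0, 0]) cube([320, 1120, 1000]);
translate([1600, 0, 0]) cube([320, 1120, 1200]);
translate([1920, 0, 0]) cube([320, 1120, 1400]);


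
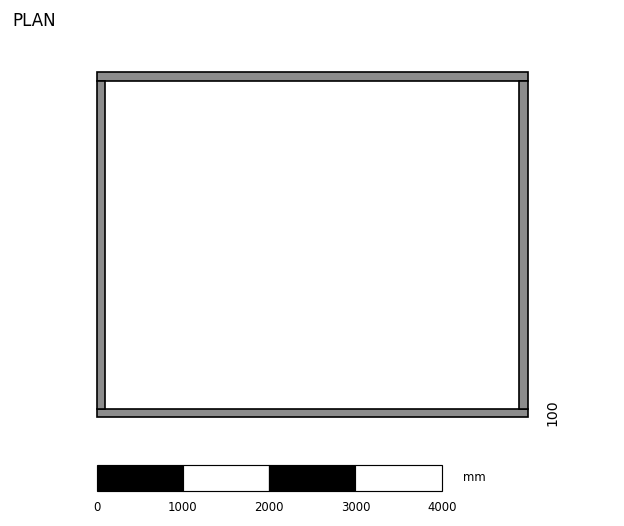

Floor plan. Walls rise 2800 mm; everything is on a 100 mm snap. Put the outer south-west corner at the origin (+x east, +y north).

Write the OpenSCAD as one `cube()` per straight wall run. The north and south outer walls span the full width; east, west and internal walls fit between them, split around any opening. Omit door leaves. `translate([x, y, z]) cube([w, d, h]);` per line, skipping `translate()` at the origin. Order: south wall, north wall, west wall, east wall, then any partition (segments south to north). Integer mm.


cube([5000, 100, 2800]);
translate([0, 3900, 0]) cube([5000, 100, 2800]);
translate([0, 100, 0]) cube([100, 3800, 2800]);
translate([4900, 100, 0]) cube([100, 3800, 2800]);
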